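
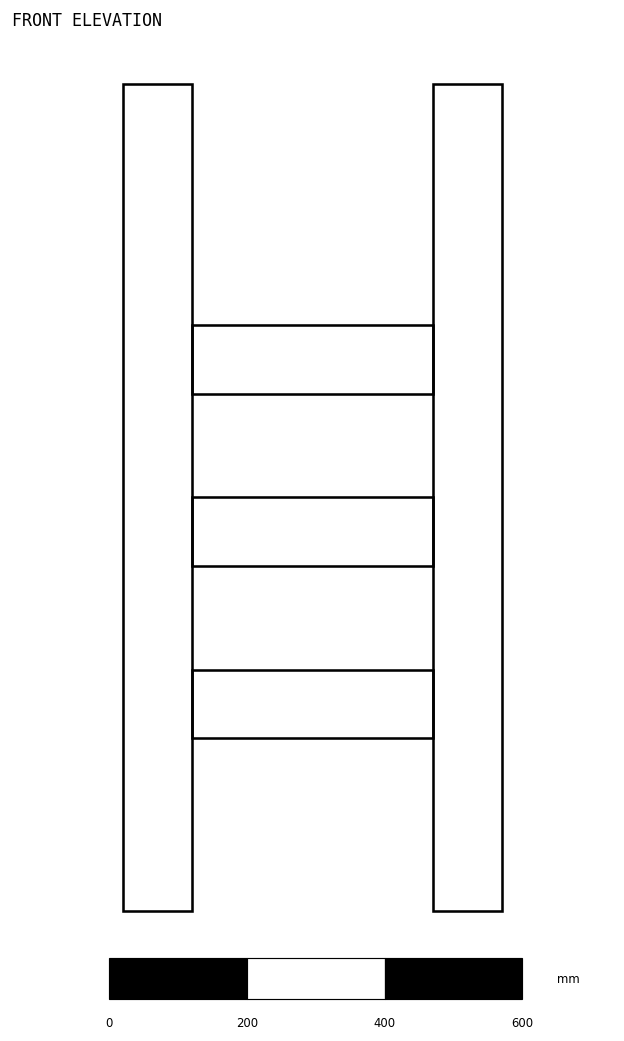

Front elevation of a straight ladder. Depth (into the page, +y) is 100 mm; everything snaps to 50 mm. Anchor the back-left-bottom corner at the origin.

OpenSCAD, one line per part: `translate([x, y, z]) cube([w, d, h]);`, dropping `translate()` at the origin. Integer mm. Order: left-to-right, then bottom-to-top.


cube([100, 100, 1200]);
translate([100, 0, 250]) cube([350, 100, 100]);
translate([100, 0, 500]) cube([350, 100, 100]);
translate([100, 0, 750]) cube([350, 100, 100]);
translate([450, 0, 0]) cube([100, 100, 1200]);


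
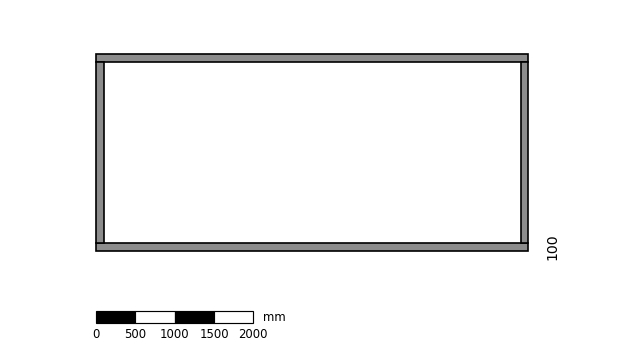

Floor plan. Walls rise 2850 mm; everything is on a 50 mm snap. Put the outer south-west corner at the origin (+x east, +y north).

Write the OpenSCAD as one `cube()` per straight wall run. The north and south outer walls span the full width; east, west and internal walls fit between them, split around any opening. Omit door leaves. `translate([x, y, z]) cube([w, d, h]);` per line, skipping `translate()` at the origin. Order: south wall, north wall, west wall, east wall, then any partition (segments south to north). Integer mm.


cube([5500, 100, 2850]);
translate([0, 2400, 0]) cube([5500, 100, 2850]);
translate([0, 100, 0]) cube([100, 2300, 2850]);
translate([5400, 100, 0]) cube([100, 2300, 2850]);


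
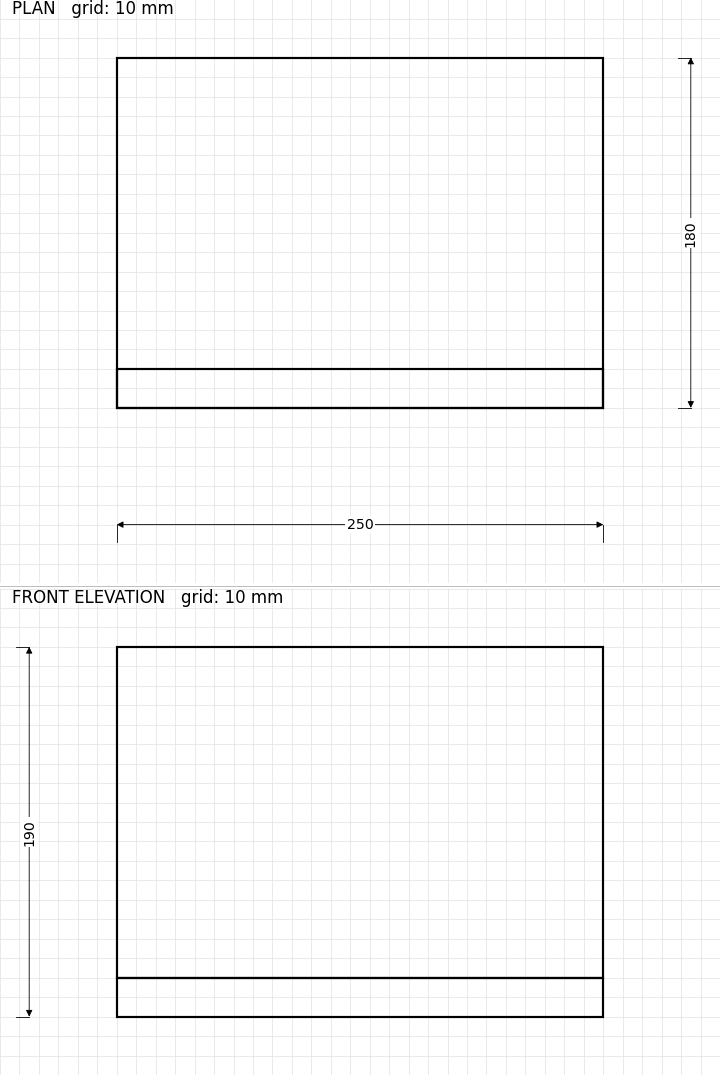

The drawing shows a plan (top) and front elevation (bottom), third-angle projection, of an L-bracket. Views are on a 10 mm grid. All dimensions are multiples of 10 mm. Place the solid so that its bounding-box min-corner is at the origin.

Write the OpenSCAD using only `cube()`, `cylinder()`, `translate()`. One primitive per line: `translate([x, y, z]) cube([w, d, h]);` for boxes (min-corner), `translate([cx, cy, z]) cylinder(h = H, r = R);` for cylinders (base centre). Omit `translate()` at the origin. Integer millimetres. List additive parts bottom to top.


cube([250, 180, 20]);
translate([0, 0, 20]) cube([250, 20, 170]);


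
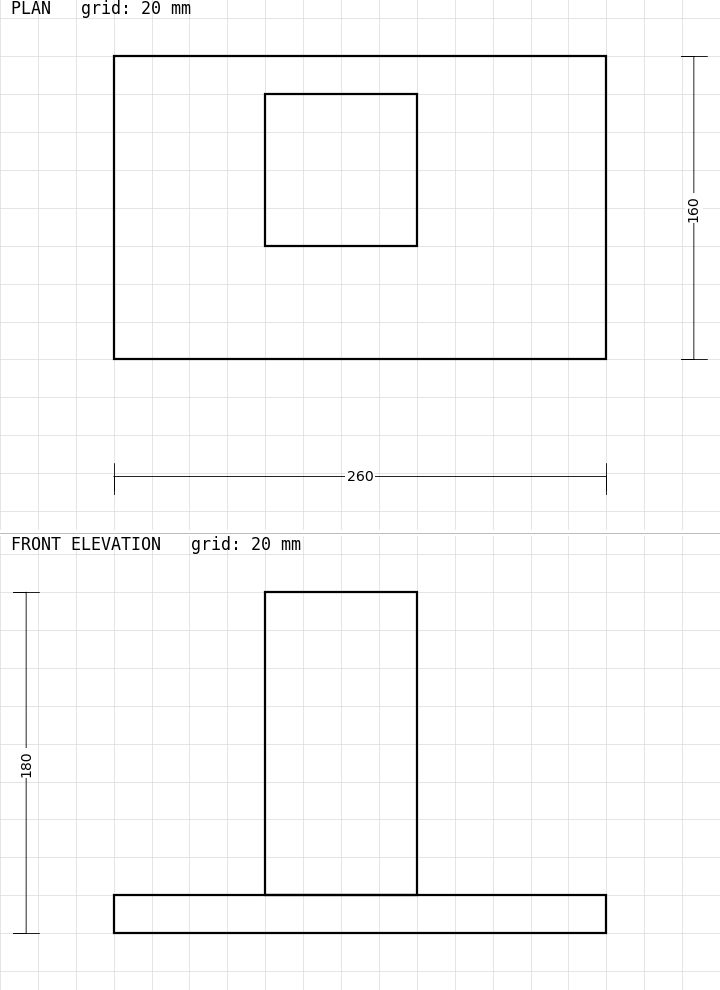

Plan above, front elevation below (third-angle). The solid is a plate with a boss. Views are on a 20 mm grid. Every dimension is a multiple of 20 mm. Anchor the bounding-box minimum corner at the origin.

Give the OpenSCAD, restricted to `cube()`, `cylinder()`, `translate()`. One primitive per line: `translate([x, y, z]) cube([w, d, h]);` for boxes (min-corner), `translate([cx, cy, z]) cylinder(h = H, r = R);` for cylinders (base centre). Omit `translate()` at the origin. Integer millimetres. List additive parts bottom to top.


cube([260, 160, 20]);
translate([80, 60, 20]) cube([80, 80, 160]);


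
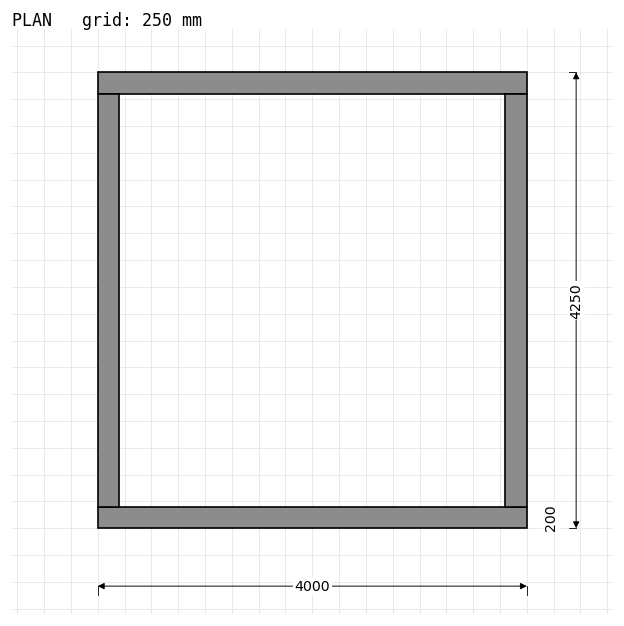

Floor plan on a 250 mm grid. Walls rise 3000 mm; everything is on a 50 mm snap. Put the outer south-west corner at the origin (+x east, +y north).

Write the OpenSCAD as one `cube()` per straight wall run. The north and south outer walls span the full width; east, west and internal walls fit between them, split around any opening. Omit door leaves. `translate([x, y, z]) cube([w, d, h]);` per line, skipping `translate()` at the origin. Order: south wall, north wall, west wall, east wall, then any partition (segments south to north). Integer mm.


cube([4000, 200, 3000]);
translate([0, 4050, 0]) cube([4000, 200, 3000]);
translate([0, 200, 0]) cube([200, 3850, 3000]);
translate([3800, 200, 0]) cube([200, 3850, 3000]);


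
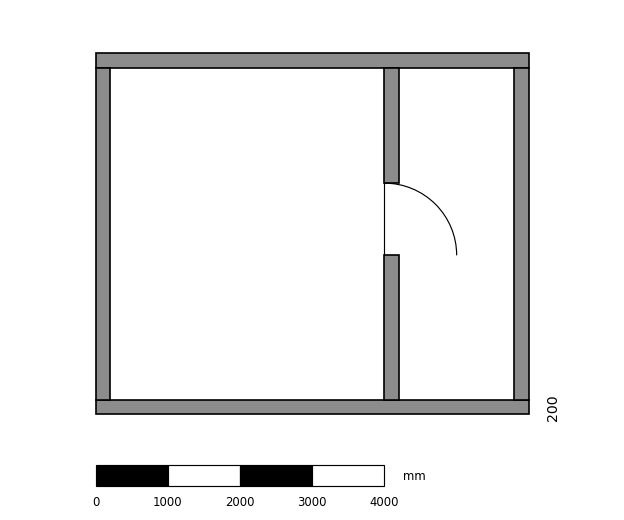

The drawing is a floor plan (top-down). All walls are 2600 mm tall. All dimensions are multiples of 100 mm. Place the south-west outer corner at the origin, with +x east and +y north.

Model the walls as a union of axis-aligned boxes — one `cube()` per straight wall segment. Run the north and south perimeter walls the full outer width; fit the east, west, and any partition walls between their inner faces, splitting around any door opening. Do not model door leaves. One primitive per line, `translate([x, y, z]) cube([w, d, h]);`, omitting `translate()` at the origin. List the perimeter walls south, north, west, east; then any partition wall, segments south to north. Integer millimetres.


cube([6000, 200, 2600]);
translate([0, 4800, 0]) cube([6000, 200, 2600]);
translate([0, 200, 0]) cube([200, 4600, 2600]);
translate([5800, 200, 0]) cube([200, 4600, 2600]);
translate([4000, 200, 0]) cube([200, 2000, 2600]);
translate([4000, 3200, 0]) cube([200, 1600, 2600]);


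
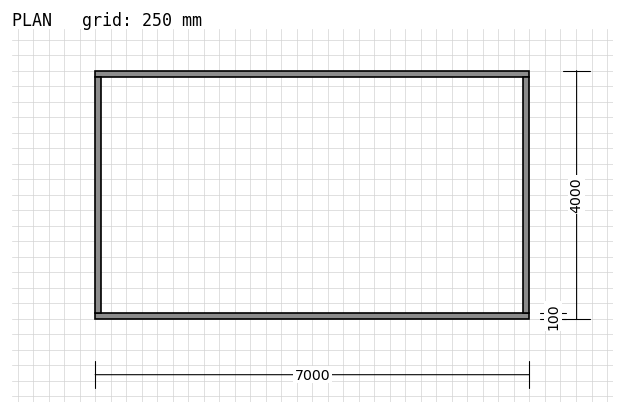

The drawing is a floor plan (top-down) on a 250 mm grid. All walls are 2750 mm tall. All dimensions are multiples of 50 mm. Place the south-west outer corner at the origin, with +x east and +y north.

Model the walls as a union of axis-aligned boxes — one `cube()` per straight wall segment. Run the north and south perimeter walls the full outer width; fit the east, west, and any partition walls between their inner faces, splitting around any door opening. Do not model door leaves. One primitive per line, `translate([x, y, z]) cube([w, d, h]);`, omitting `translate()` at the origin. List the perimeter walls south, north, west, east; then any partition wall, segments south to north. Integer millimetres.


cube([7000, 100, 2750]);
translate([0, 3900, 0]) cube([7000, 100, 2750]);
translate([0, 100, 0]) cube([100, 3800, 2750]);
translate([6900, 100, 0]) cube([100, 3800, 2750]);


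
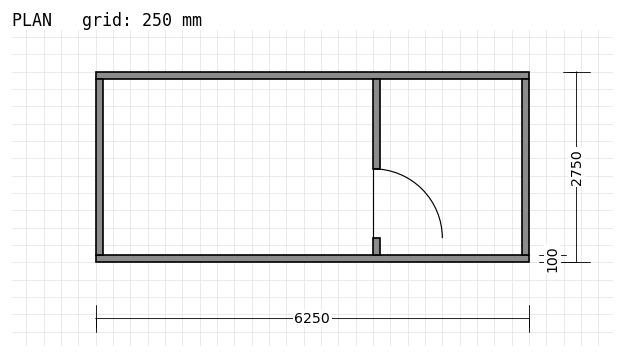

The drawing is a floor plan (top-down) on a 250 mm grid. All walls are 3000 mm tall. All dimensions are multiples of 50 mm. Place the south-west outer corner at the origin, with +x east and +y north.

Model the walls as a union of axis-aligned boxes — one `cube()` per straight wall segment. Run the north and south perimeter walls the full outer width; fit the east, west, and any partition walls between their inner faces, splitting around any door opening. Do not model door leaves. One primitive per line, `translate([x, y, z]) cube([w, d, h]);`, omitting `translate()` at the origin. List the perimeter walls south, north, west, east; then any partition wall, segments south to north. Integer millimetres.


cube([6250, 100, 3000]);
translate([0, 2650, 0]) cube([6250, 100, 3000]);
translate([0, 100, 0]) cube([100, 2550, 3000]);
translate([6150, 100, 0]) cube([100, 2550, 3000]);
translate([4000, 100, 0]) cube([100, 250, 3000]);
translate([4000, 1350, 0]) cube([100, 1300, 3000]);


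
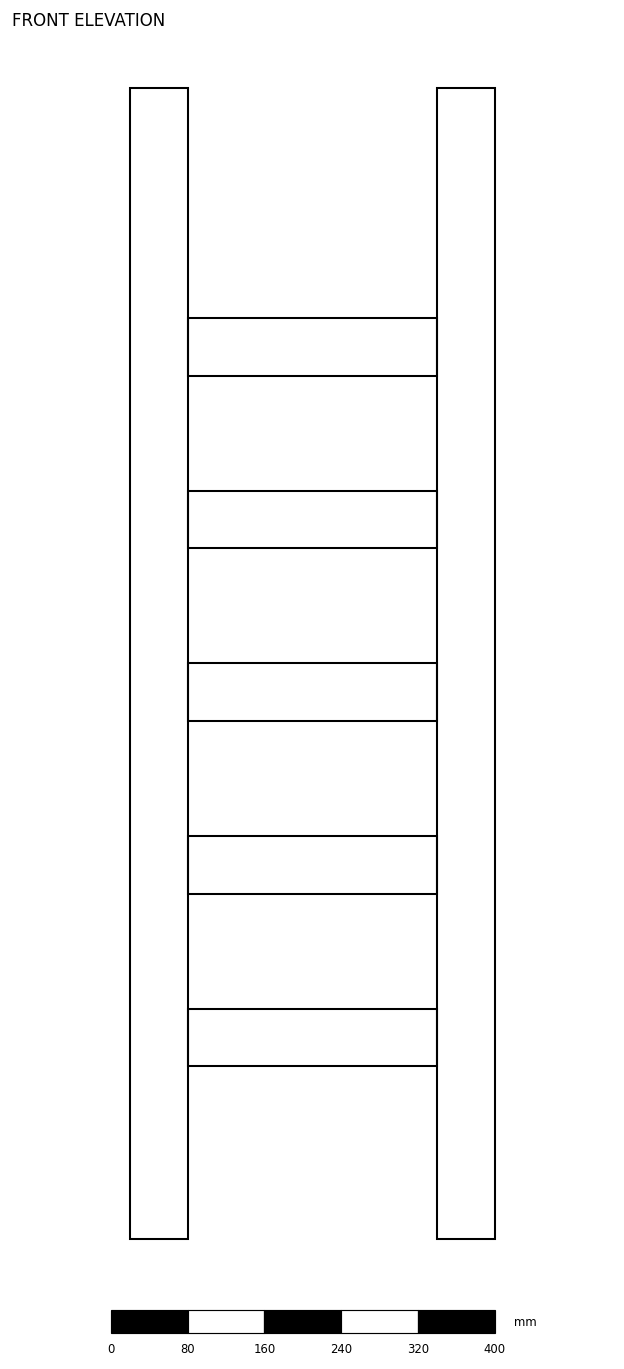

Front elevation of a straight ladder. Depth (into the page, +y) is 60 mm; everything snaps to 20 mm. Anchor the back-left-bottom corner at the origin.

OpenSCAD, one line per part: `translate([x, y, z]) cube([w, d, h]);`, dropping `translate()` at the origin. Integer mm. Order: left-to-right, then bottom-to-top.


cube([60, 60, 1200]);
translate([60, 0, 180]) cube([260, 60, 60]);
translate([60, 0, 360]) cube([260, 60, 60]);
translate([60, 0, 540]) cube([260, 60, 60]);
translate([60, 0, 720]) cube([260, 60, 60]);
translate([60, 0, 900]) cube([260, 60, 60]);
translate([320, 0, 0]) cube([60, 60, 1200]);


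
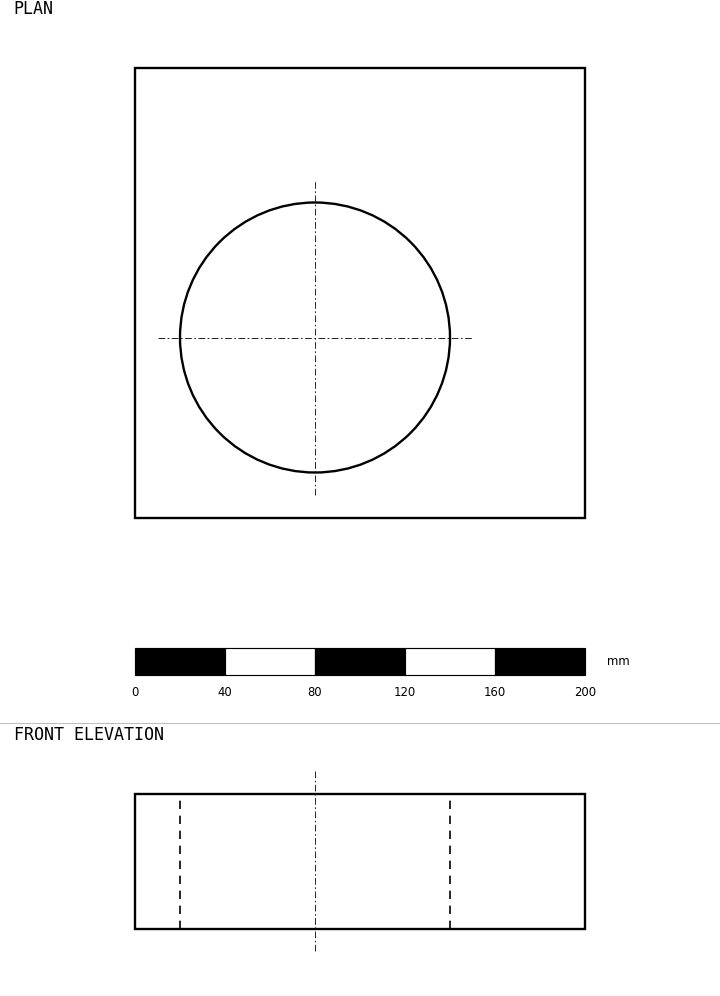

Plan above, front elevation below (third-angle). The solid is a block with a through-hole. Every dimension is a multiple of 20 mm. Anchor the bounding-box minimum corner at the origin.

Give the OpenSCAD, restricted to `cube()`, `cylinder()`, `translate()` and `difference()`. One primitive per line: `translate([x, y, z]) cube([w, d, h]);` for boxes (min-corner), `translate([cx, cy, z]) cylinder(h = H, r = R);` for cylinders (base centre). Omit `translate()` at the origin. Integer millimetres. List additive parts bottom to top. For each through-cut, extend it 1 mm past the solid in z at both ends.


difference() {
  cube([200, 200, 60]);
  translate([80, 80, -1]) cylinder(h = 62, r = 60);
}


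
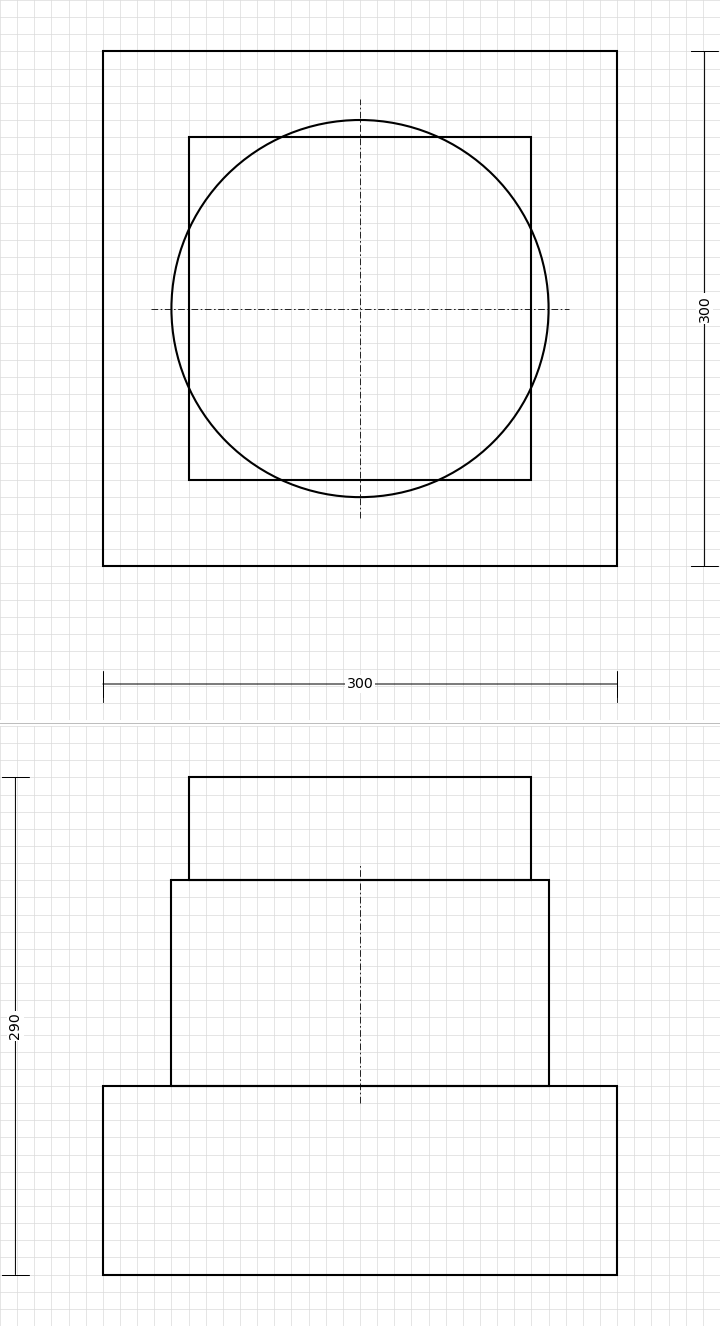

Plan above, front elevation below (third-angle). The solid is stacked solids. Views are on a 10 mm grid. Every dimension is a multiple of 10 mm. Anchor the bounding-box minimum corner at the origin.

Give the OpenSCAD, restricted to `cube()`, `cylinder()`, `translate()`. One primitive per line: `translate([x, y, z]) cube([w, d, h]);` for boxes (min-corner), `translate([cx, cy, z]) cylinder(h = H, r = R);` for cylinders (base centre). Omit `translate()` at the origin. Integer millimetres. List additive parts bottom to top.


cube([300, 300, 110]);
translate([150, 150, 110]) cylinder(h = 120, r = 110);
translate([50, 50, 230]) cube([200, 200, 60]);


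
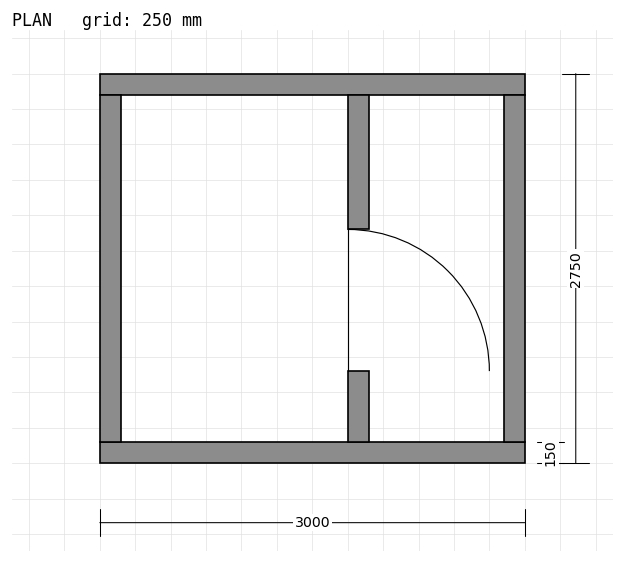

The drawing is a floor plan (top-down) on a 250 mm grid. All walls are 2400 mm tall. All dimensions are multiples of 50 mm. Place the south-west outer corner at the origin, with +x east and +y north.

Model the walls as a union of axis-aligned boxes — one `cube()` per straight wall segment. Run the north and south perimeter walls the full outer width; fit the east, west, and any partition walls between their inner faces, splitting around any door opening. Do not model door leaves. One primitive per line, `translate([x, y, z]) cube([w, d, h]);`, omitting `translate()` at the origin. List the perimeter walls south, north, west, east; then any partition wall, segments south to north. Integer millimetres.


cube([3000, 150, 2400]);
translate([0, 2600, 0]) cube([3000, 150, 2400]);
translate([0, 150, 0]) cube([150, 2450, 2400]);
translate([2850, 150, 0]) cube([150, 2450, 2400]);
translate([1750, 150, 0]) cube([150, 500, 2400]);
translate([1750, 1650, 0]) cube([150, 950, 2400]);


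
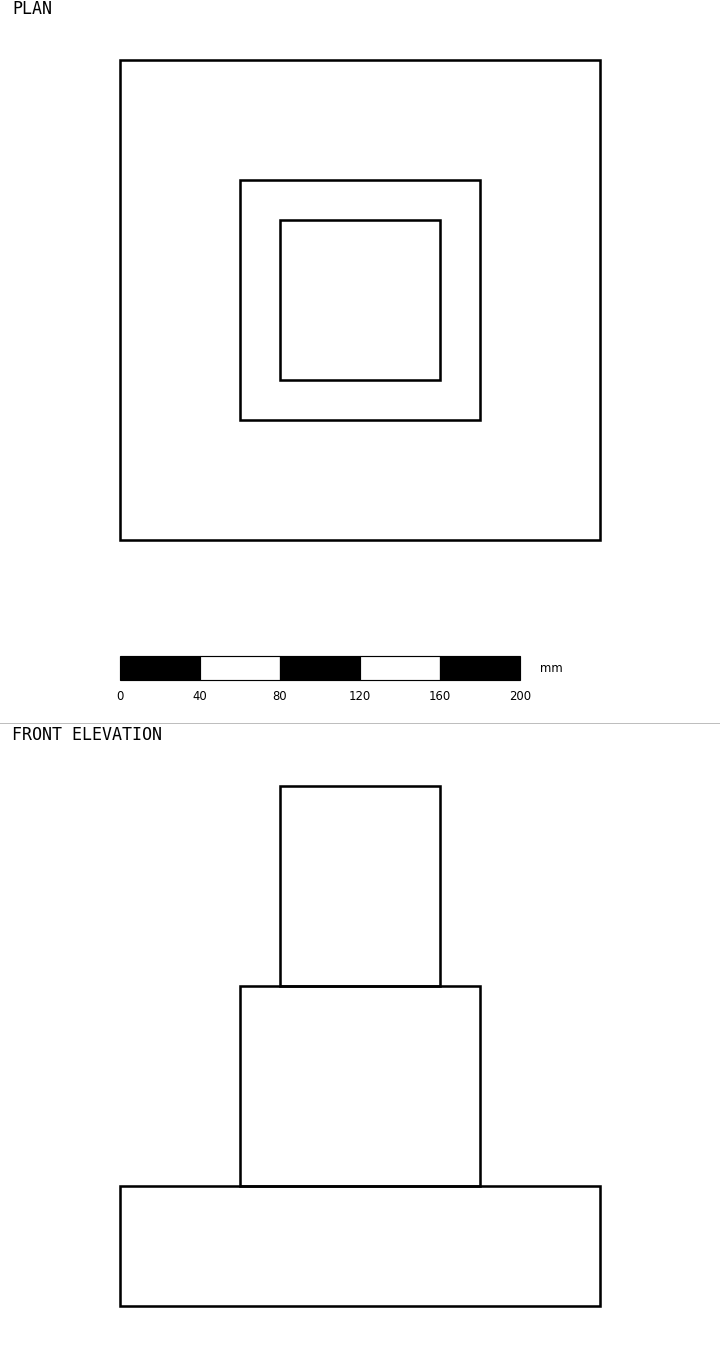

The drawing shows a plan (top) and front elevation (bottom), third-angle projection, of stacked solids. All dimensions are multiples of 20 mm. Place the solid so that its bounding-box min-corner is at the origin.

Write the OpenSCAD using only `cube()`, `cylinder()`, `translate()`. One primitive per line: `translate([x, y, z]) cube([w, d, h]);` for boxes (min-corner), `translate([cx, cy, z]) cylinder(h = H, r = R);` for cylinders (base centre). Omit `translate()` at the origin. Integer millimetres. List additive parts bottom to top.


cube([240, 240, 60]);
translate([60, 60, 60]) cube([120, 120, 100]);
translate([80, 80, 160]) cube([80, 80, 100]);


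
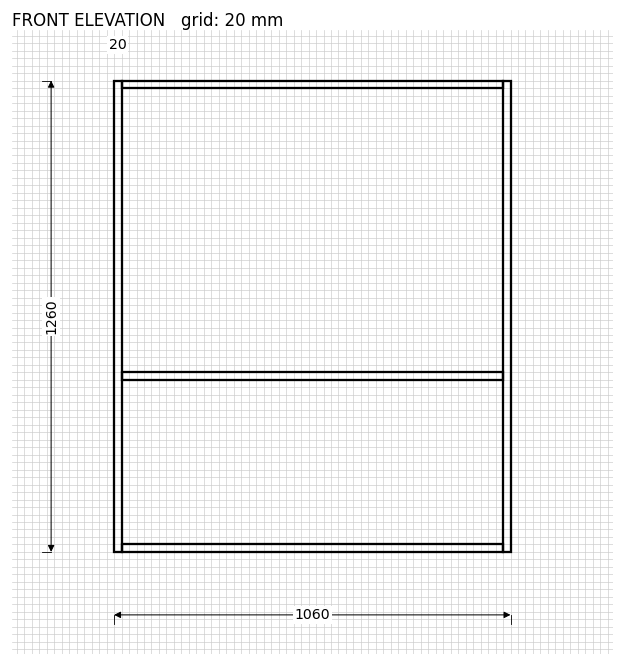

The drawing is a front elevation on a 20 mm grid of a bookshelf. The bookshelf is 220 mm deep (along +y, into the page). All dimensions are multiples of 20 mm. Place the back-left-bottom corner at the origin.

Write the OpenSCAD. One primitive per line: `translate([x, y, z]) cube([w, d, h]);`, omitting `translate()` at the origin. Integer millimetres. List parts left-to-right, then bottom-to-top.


cube([20, 220, 1260]);
translate([20, 0, 0]) cube([1020, 220, 20]);
translate([20, 0, 460]) cube([1020, 220, 20]);
translate([20, 0, 1240]) cube([1020, 220, 20]);
translate([1040, 0, 0]) cube([20, 220, 1260]);


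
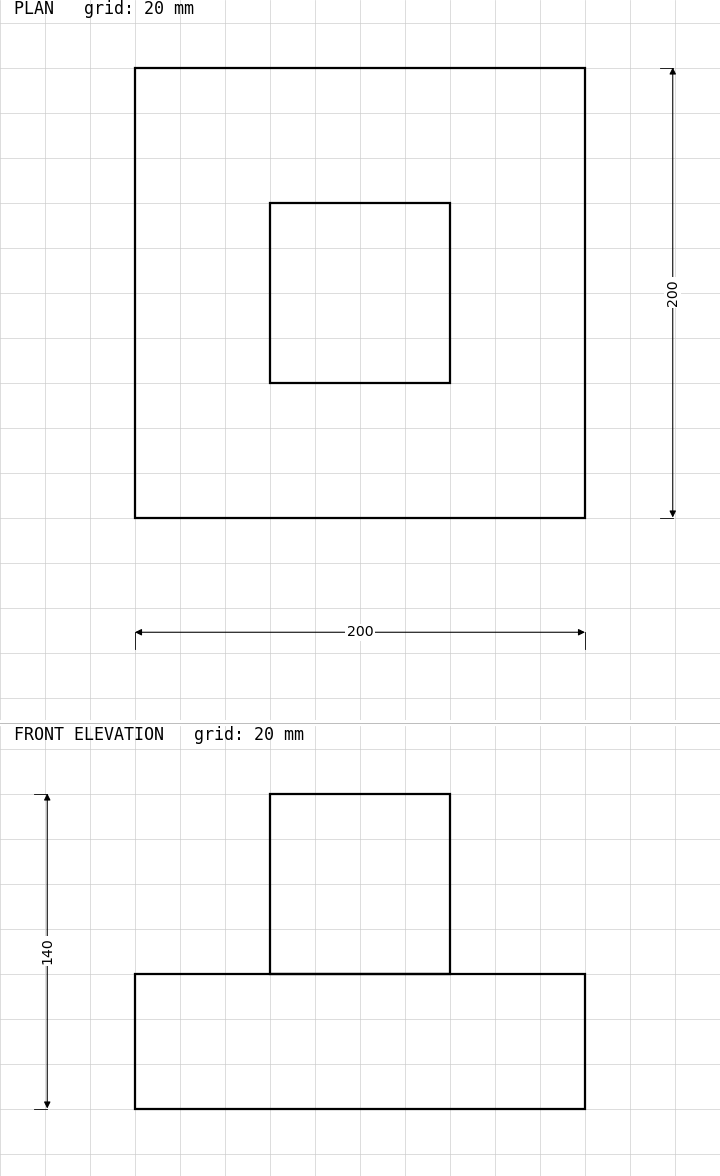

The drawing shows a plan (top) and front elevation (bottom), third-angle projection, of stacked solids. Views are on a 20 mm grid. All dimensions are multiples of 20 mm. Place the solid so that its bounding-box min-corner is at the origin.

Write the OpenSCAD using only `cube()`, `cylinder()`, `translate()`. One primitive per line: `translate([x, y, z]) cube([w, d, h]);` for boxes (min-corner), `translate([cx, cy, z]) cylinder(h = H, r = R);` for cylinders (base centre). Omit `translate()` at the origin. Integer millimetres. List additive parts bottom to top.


cube([200, 200, 60]);
translate([60, 60, 60]) cube([80, 80, 80]);


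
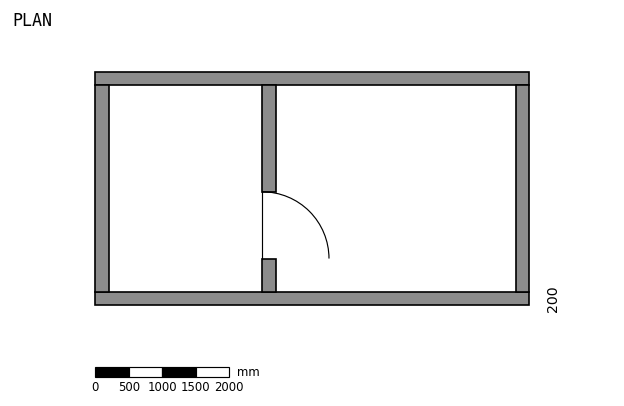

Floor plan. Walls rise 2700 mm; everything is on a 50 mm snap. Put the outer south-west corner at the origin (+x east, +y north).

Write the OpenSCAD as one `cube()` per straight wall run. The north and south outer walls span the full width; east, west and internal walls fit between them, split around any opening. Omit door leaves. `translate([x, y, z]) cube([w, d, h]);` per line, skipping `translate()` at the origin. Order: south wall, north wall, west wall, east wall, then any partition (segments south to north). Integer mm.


cube([6500, 200, 2700]);
translate([0, 3300, 0]) cube([6500, 200, 2700]);
translate([0, 200, 0]) cube([200, 3100, 2700]);
translate([6300, 200, 0]) cube([200, 3100, 2700]);
translate([2500, 200, 0]) cube([200, 500, 2700]);
translate([2500, 1700, 0]) cube([200, 1600, 2700]);


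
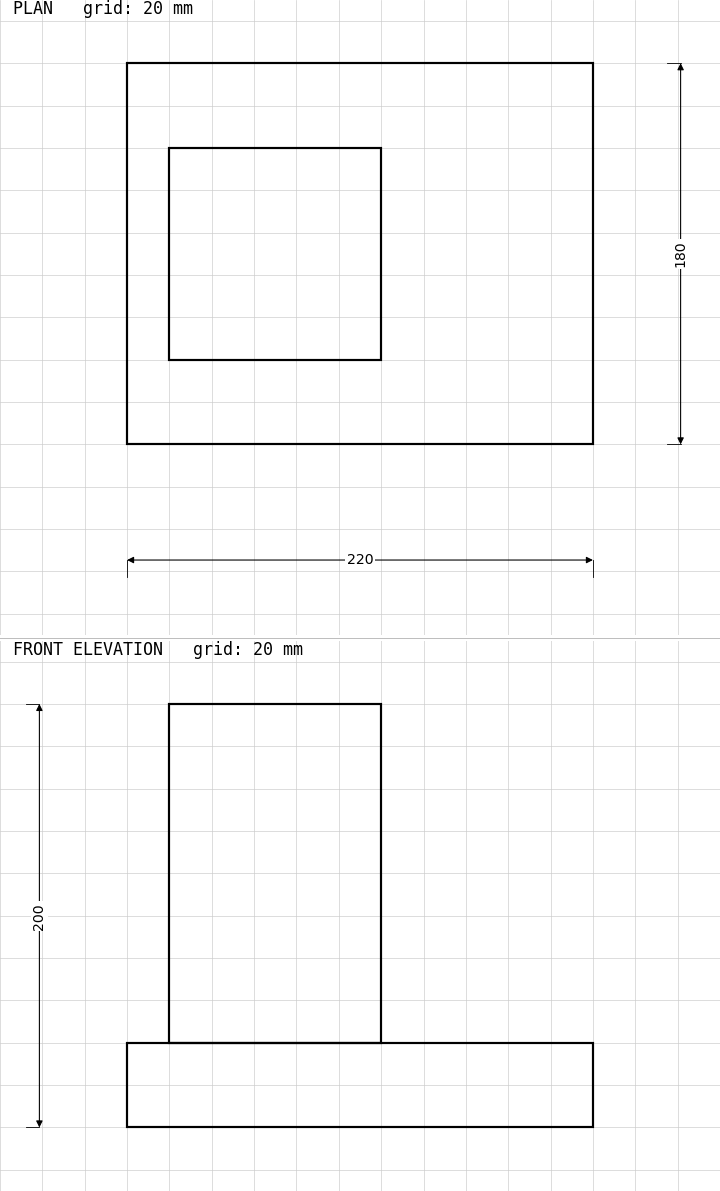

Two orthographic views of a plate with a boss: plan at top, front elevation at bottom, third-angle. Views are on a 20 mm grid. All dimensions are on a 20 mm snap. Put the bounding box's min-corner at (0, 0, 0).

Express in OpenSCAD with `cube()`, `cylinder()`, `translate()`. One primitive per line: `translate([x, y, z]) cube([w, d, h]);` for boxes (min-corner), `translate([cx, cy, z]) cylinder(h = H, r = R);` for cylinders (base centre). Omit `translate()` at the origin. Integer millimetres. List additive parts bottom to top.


cube([220, 180, 40]);
translate([20, 40, 40]) cube([100, 100, 160]);


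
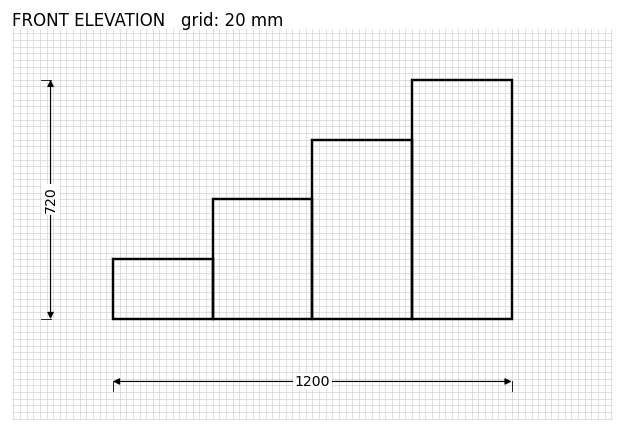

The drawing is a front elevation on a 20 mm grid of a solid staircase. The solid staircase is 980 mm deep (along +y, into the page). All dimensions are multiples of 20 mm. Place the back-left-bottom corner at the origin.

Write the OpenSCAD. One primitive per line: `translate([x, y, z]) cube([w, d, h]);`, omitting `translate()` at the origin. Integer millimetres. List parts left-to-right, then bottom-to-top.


cube([300, 980, 180]);
translate([300, 0, 0]) cube([300, 980, 360]);
translate([600, 0, 0]) cube([300, 980, 540]);
translate([900, 0, 0]) cube([300, 980, 720]);


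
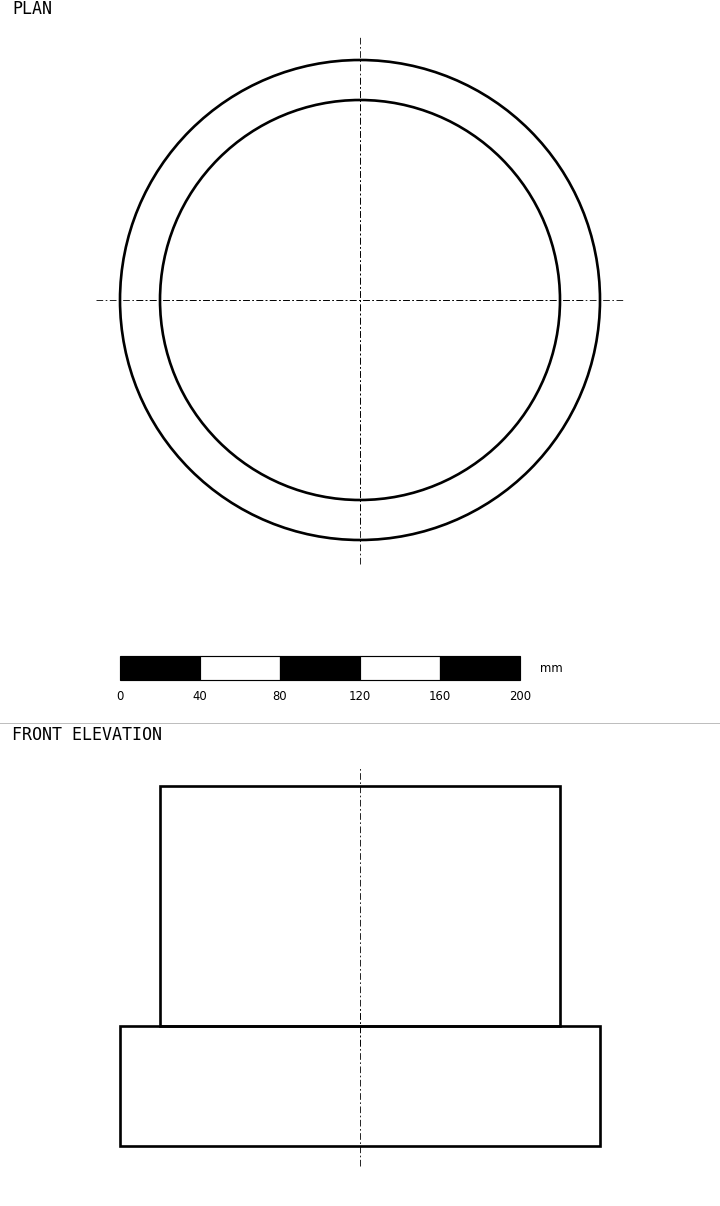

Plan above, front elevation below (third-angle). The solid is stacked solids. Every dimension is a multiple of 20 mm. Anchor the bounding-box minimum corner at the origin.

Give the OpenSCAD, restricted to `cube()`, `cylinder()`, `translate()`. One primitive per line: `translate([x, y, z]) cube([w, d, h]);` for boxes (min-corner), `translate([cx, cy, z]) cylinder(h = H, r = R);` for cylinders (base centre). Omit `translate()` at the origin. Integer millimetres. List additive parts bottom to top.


translate([120, 120, 0]) cylinder(h = 60, r = 120);
translate([120, 120, 60]) cylinder(h = 120, r = 100);


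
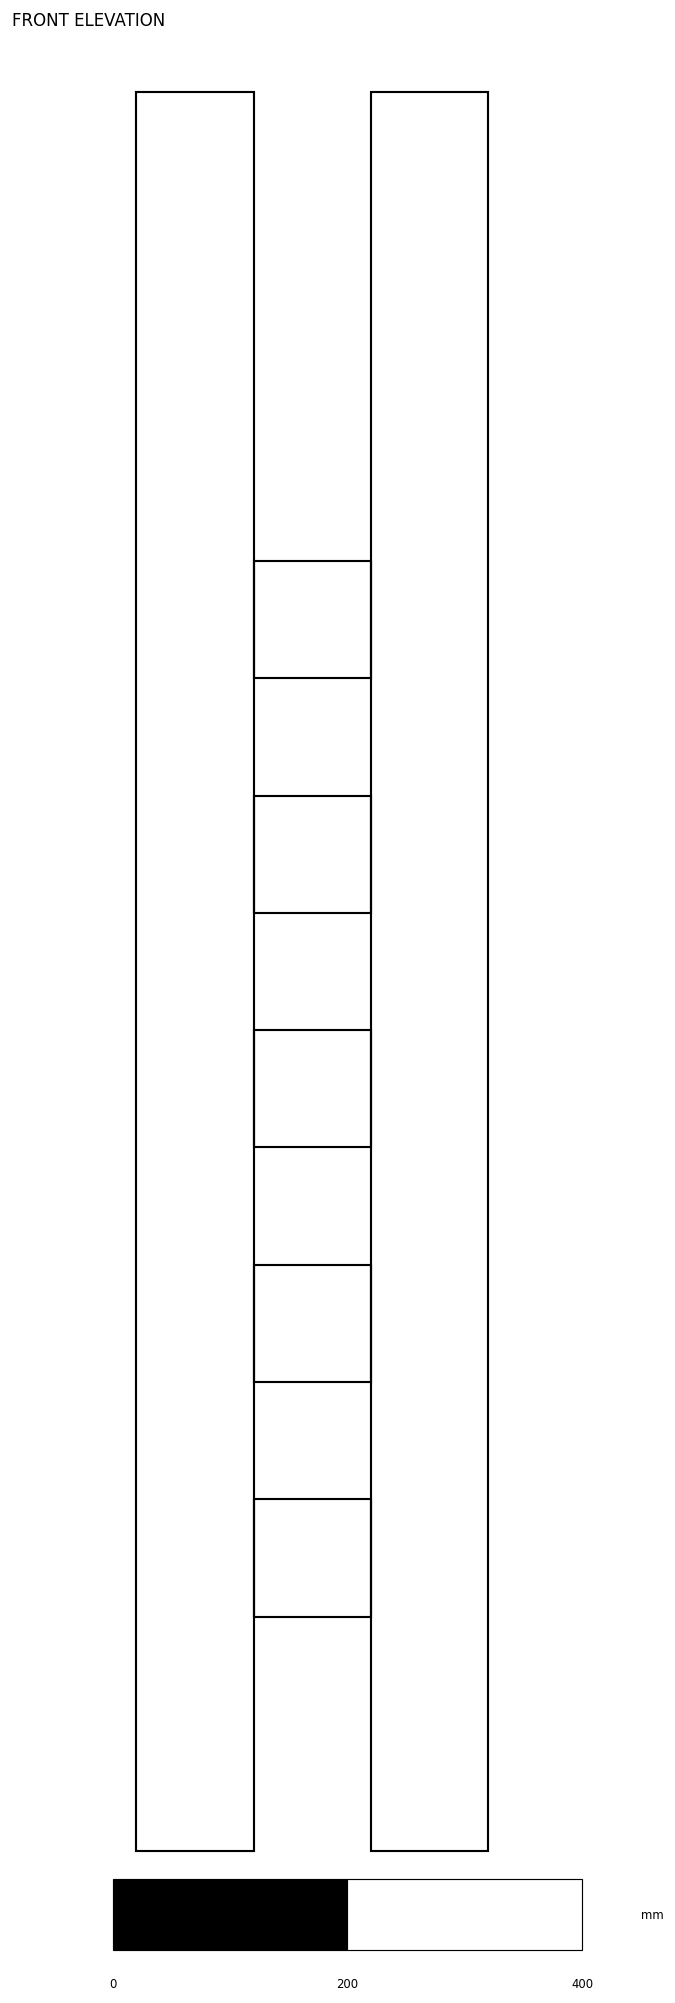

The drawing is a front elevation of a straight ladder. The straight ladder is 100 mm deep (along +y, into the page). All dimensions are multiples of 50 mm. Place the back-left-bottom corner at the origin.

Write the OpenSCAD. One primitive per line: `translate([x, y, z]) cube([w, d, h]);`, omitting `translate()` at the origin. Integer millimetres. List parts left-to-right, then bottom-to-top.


cube([100, 100, 1500]);
translate([100, 0, 200]) cube([100, 100, 100]);
translate([100, 0, 400]) cube([100, 100, 100]);
translate([100, 0, 600]) cube([100, 100, 100]);
translate([100, 0, 800]) cube([100, 100, 100]);
translate([100, 0, 1000]) cube([100, 100, 100]);
translate([200, 0, 0]) cube([100, 100, 1500]);


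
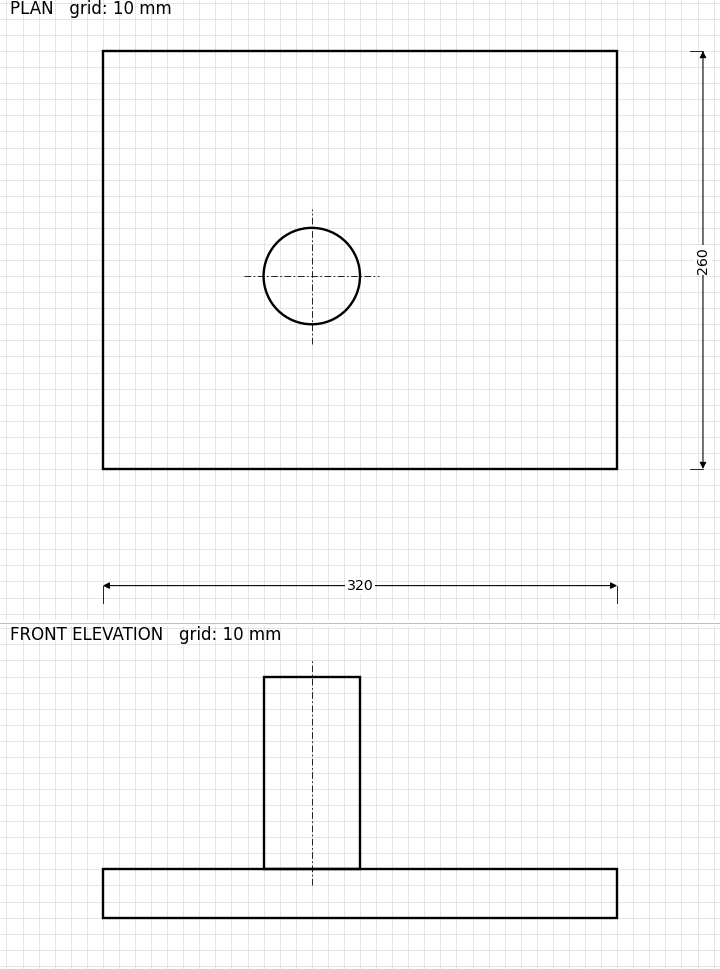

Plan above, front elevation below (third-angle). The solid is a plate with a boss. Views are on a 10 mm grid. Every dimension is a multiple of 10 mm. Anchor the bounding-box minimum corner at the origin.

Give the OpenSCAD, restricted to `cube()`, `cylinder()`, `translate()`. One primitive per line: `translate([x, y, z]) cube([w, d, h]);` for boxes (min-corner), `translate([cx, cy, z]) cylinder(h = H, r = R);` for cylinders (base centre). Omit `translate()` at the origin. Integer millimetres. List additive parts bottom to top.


cube([320, 260, 30]);
translate([130, 120, 30]) cylinder(h = 120, r = 30);


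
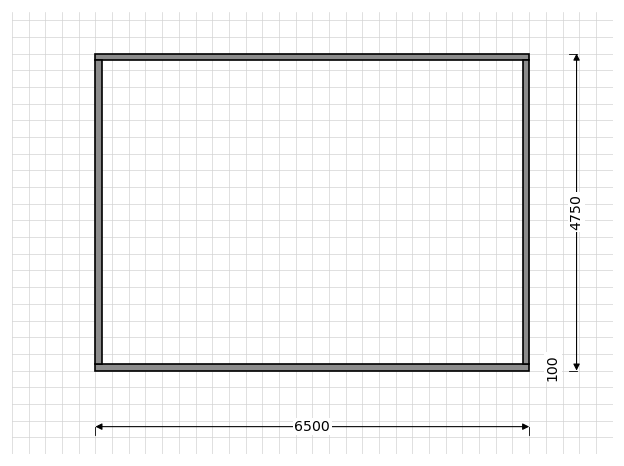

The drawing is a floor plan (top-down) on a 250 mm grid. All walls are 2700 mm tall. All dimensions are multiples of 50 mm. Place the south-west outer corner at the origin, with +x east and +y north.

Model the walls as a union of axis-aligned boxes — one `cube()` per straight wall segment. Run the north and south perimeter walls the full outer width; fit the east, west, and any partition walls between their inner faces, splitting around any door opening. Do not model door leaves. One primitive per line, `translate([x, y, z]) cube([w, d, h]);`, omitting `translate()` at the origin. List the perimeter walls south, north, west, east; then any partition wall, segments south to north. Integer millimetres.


cube([6500, 100, 2700]);
translate([0, 4650, 0]) cube([6500, 100, 2700]);
translate([0, 100, 0]) cube([100, 4550, 2700]);
translate([6400, 100, 0]) cube([100, 4550, 2700]);


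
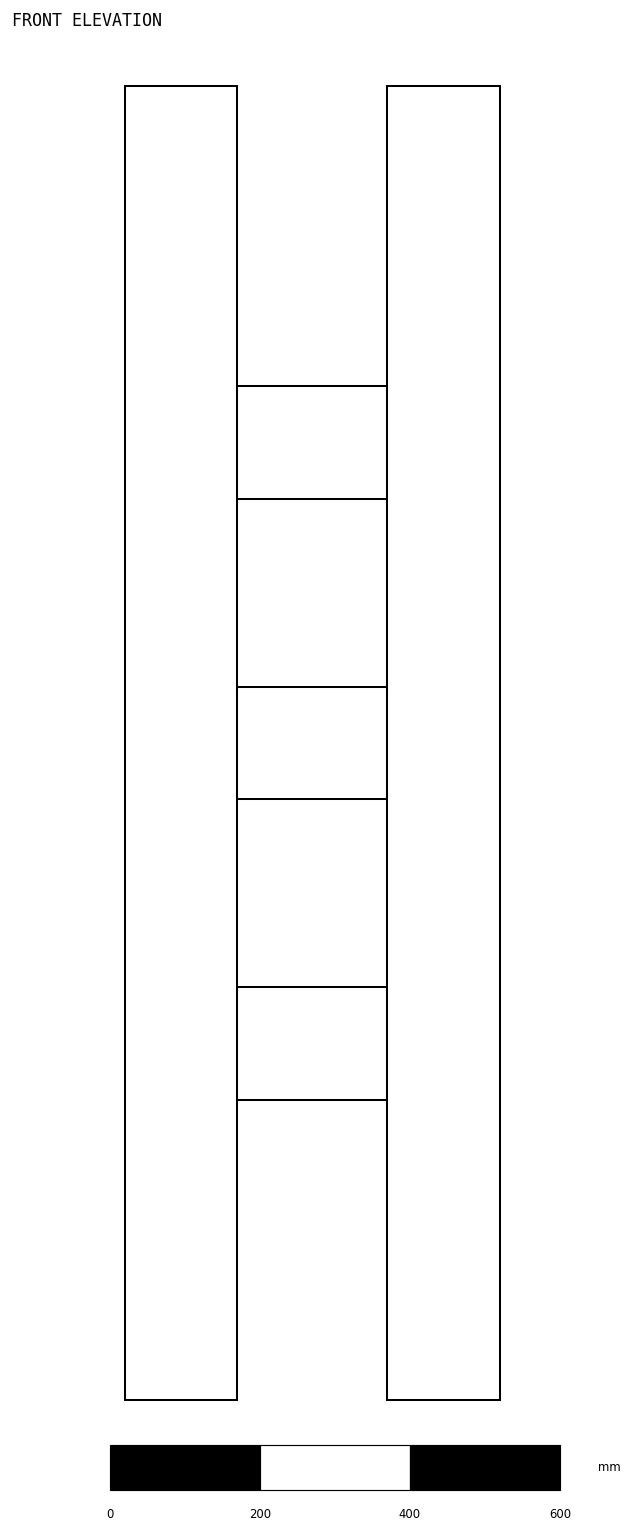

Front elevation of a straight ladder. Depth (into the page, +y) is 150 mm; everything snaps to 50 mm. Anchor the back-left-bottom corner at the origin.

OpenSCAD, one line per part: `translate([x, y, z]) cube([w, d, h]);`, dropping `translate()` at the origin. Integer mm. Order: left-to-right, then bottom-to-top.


cube([150, 150, 1750]);
translate([150, 0, 400]) cube([200, 150, 150]);
translate([150, 0, 800]) cube([200, 150, 150]);
translate([150, 0, 1200]) cube([200, 150, 150]);
translate([350, 0, 0]) cube([150, 150, 1750]);


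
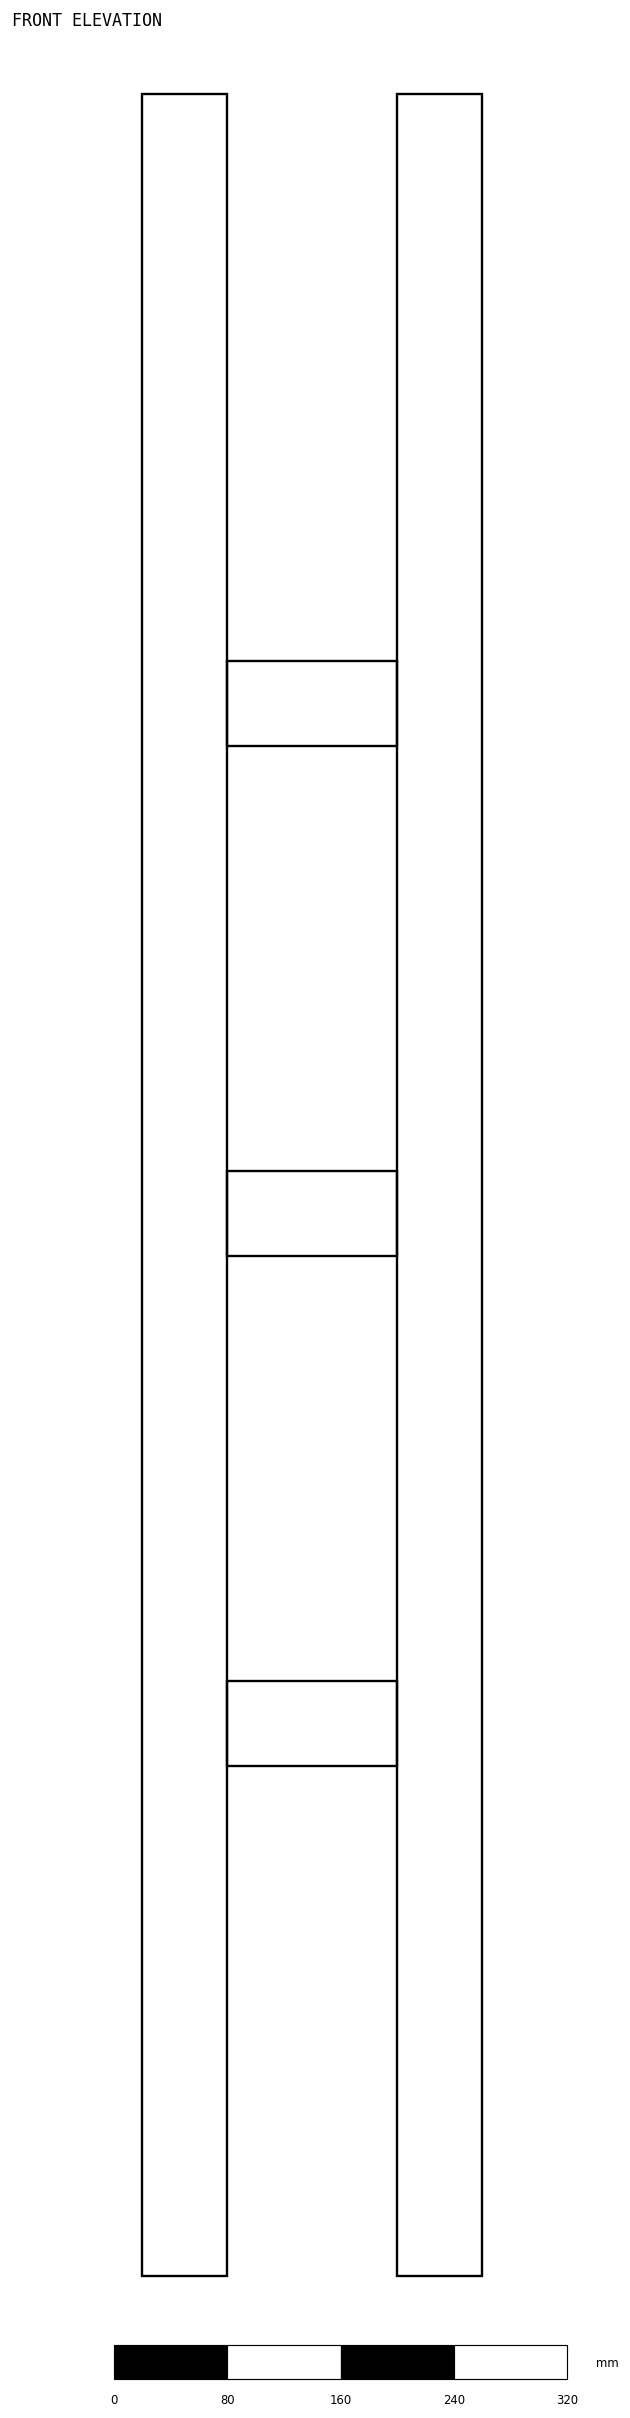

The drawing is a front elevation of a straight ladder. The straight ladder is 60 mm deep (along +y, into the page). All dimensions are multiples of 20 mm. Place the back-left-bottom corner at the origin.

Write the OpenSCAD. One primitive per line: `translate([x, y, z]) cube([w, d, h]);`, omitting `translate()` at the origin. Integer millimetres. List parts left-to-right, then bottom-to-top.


cube([60, 60, 1540]);
translate([60, 0, 360]) cube([120, 60, 60]);
translate([60, 0, 720]) cube([120, 60, 60]);
translate([60, 0, 1080]) cube([120, 60, 60]);
translate([180, 0, 0]) cube([60, 60, 1540]);


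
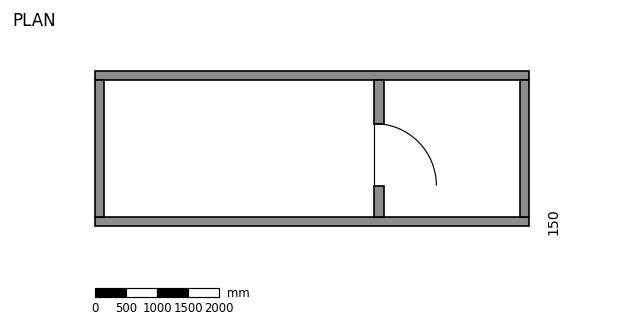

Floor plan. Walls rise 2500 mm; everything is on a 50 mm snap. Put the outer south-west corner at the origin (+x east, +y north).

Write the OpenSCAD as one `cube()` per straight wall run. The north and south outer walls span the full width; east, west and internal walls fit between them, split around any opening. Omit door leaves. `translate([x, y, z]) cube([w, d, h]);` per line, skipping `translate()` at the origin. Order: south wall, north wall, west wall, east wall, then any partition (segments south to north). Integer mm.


cube([7000, 150, 2500]);
translate([0, 2350, 0]) cube([7000, 150, 2500]);
translate([0, 150, 0]) cube([150, 2200, 2500]);
translate([6850, 150, 0]) cube([150, 2200, 2500]);
translate([4500, 150, 0]) cube([150, 500, 2500]);
translate([4500, 1650, 0]) cube([150, 700, 2500]);


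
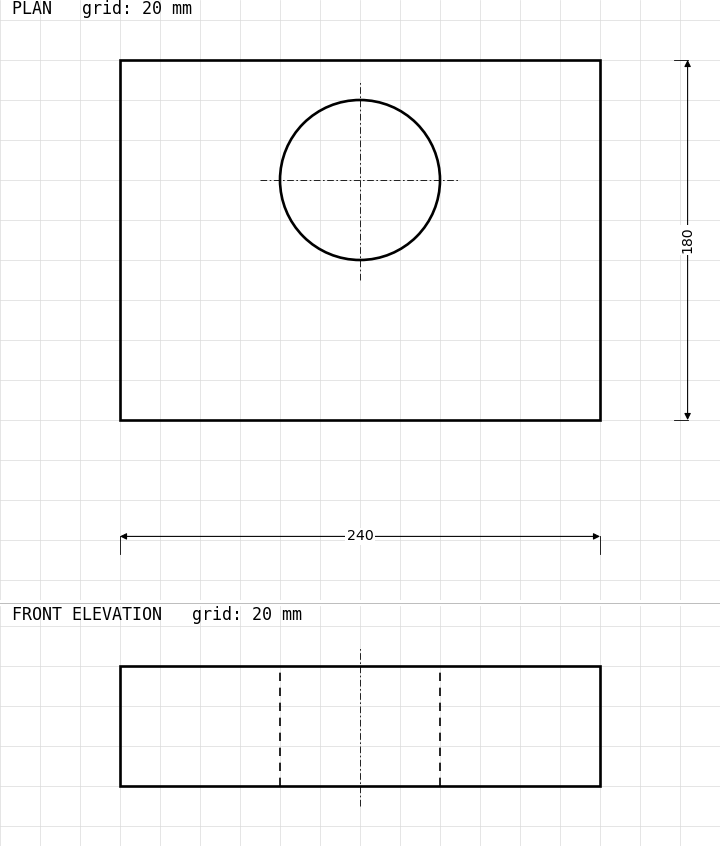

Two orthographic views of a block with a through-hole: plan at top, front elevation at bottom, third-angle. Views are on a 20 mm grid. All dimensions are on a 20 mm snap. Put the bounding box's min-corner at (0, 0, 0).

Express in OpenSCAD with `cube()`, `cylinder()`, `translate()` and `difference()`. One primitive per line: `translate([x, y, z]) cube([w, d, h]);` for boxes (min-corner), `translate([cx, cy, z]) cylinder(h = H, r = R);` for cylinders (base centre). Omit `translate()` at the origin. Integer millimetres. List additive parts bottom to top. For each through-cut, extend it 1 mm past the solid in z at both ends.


difference() {
  cube([240, 180, 60]);
  translate([120, 120, -1]) cylinder(h = 62, r = 40);
}


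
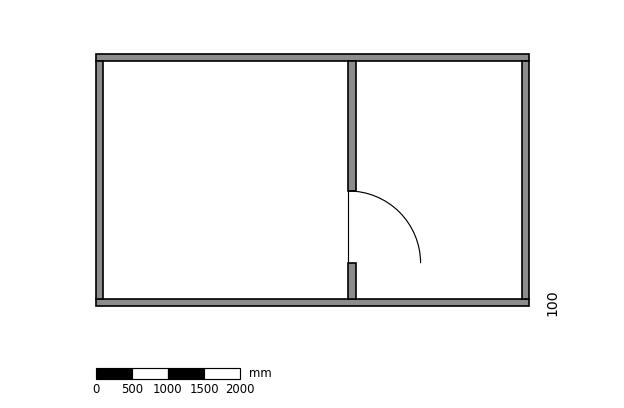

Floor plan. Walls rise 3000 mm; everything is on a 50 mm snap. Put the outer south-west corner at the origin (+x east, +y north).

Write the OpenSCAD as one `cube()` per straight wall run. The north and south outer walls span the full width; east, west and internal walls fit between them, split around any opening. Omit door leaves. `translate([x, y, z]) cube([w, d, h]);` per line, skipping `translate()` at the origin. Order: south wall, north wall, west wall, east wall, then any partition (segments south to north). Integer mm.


cube([6000, 100, 3000]);
translate([0, 3400, 0]) cube([6000, 100, 3000]);
translate([0, 100, 0]) cube([100, 3300, 3000]);
translate([5900, 100, 0]) cube([100, 3300, 3000]);
translate([3500, 100, 0]) cube([100, 500, 3000]);
translate([3500, 1600, 0]) cube([100, 1800, 3000]);


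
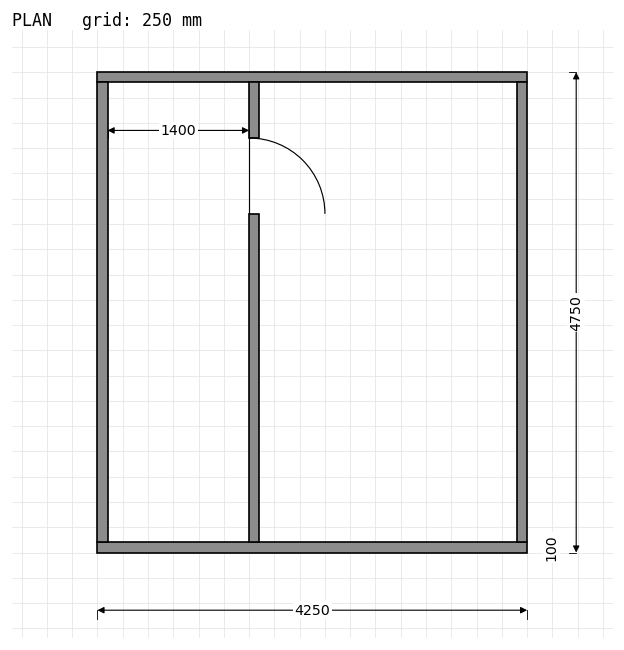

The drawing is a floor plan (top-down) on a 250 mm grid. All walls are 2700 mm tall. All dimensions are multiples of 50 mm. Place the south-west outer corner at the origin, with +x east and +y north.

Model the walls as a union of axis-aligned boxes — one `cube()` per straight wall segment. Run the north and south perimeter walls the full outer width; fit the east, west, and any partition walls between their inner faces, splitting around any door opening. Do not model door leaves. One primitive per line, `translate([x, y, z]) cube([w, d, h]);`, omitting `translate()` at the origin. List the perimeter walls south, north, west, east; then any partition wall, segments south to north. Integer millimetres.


cube([4250, 100, 2700]);
translate([0, 4650, 0]) cube([4250, 100, 2700]);
translate([0, 100, 0]) cube([100, 4550, 2700]);
translate([4150, 100, 0]) cube([100, 4550, 2700]);
translate([1500, 100, 0]) cube([100, 3250, 2700]);
translate([1500, 4100, 0]) cube([100, 550, 2700]);


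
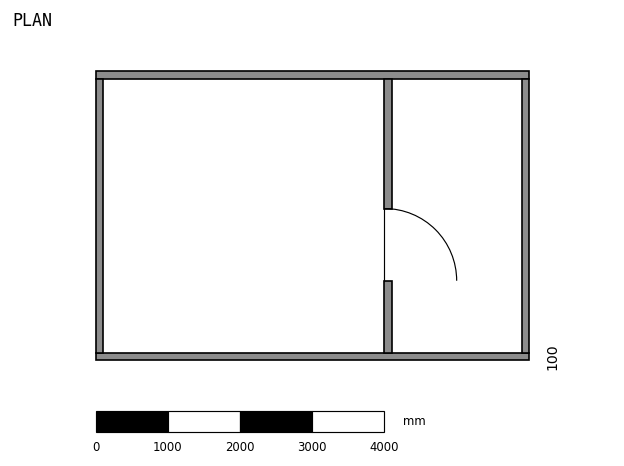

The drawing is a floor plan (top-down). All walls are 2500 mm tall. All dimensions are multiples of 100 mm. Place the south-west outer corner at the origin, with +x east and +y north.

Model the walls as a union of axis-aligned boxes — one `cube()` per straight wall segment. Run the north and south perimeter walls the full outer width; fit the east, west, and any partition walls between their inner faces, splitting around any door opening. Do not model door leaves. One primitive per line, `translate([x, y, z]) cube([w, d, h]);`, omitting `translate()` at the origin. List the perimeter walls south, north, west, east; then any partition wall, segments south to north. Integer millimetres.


cube([6000, 100, 2500]);
translate([0, 3900, 0]) cube([6000, 100, 2500]);
translate([0, 100, 0]) cube([100, 3800, 2500]);
translate([5900, 100, 0]) cube([100, 3800, 2500]);
translate([4000, 100, 0]) cube([100, 1000, 2500]);
translate([4000, 2100, 0]) cube([100, 1800, 2500]);


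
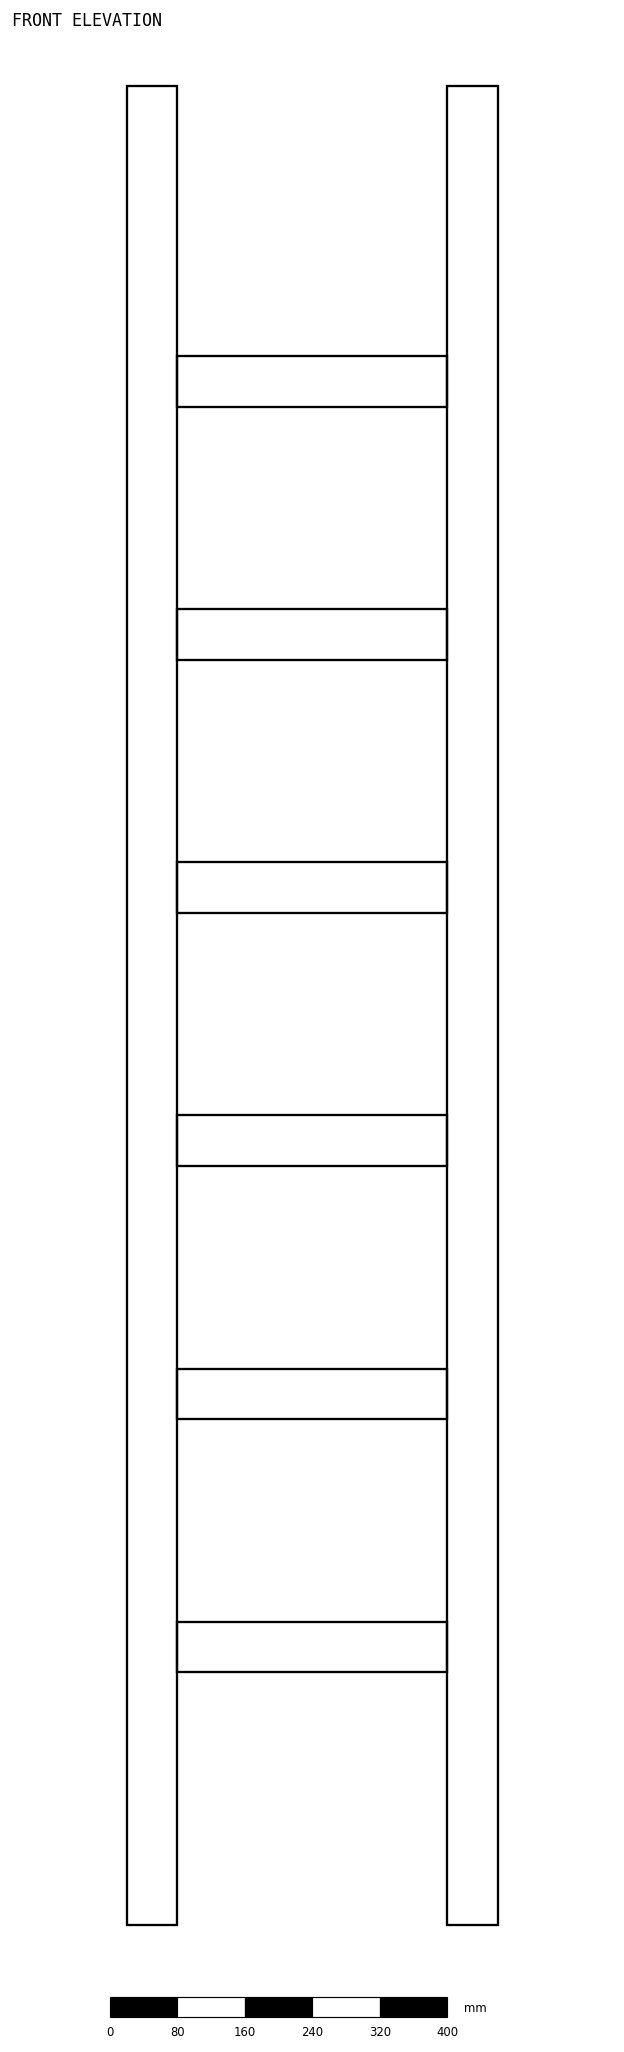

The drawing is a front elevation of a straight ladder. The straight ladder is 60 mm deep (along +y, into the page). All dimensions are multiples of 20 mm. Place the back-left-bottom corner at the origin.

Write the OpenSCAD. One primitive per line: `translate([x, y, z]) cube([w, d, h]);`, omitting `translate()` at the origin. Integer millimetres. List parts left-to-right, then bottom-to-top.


cube([60, 60, 2180]);
translate([60, 0, 300]) cube([320, 60, 60]);
translate([60, 0, 600]) cube([320, 60, 60]);
translate([60, 0, 900]) cube([320, 60, 60]);
translate([60, 0, 1200]) cube([320, 60, 60]);
translate([60, 0, 1500]) cube([320, 60, 60]);
translate([60, 0, 1800]) cube([320, 60, 60]);
translate([380, 0, 0]) cube([60, 60, 2180]);


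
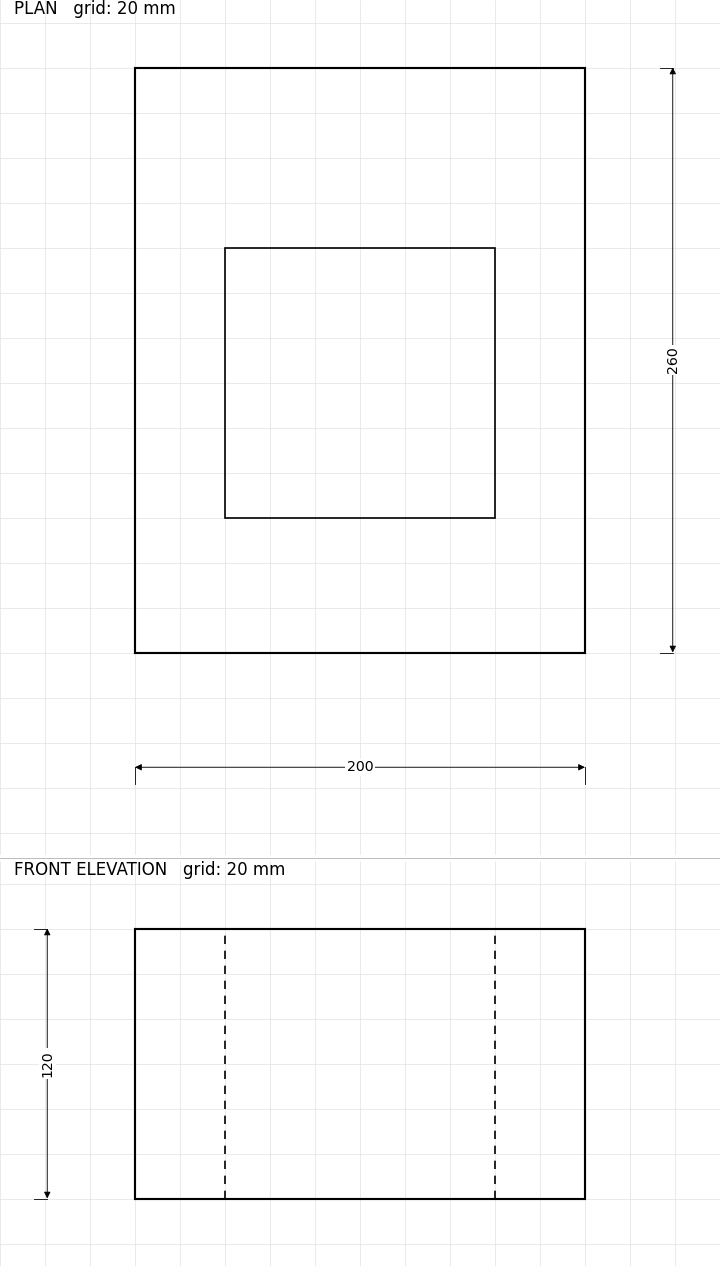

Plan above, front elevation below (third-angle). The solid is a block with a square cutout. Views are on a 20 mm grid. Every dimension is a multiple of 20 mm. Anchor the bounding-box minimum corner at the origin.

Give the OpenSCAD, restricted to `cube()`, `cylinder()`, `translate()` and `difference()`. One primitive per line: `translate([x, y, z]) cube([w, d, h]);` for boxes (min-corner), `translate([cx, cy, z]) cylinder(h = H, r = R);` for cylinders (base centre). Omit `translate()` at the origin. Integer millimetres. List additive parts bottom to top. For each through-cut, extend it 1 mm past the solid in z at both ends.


difference() {
  cube([200, 260, 120]);
  translate([40, 60, -1]) cube([120, 120, 122]);
}


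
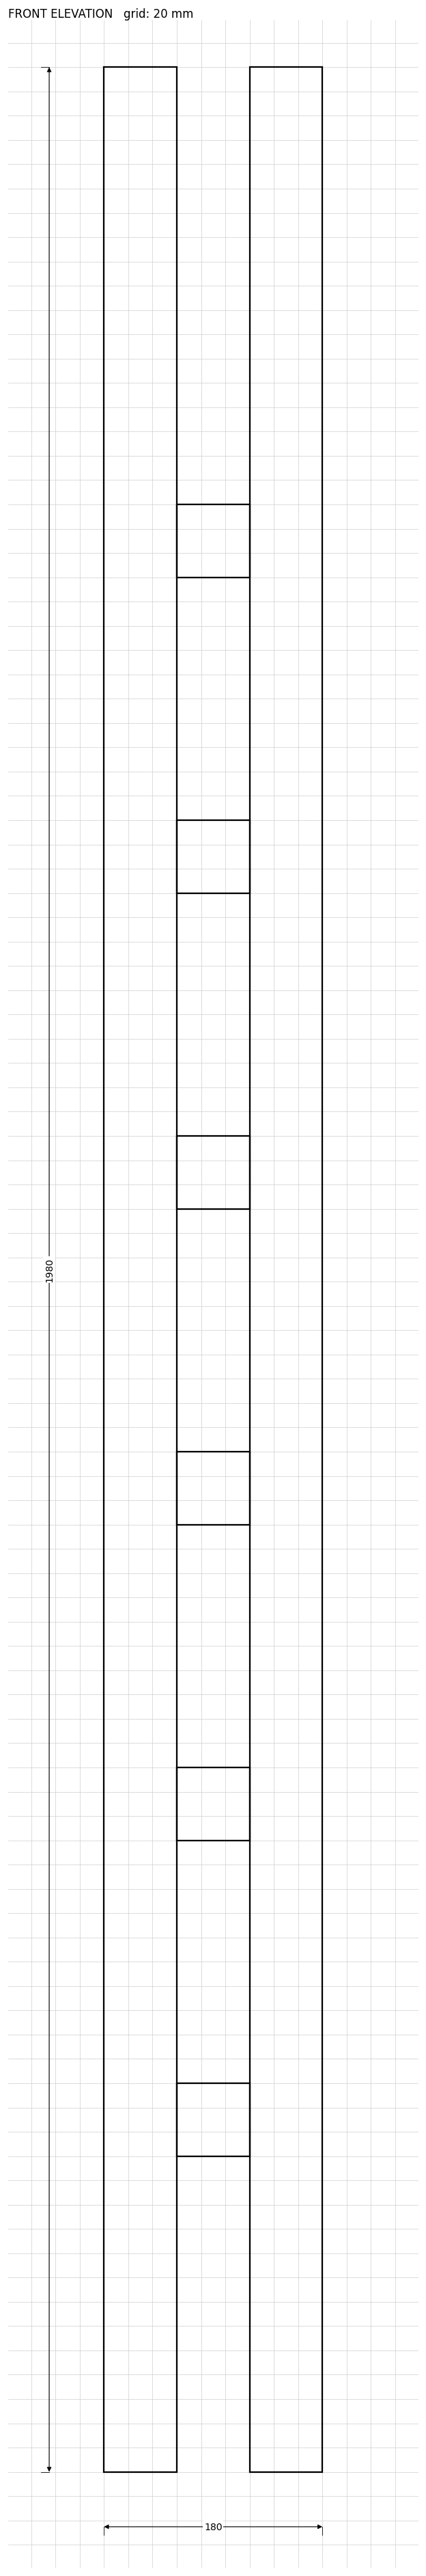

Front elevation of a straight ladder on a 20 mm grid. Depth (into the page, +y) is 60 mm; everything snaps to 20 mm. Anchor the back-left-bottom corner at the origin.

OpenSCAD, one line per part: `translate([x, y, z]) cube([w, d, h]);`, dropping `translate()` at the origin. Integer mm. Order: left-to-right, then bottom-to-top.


cube([60, 60, 1980]);
translate([60, 0, 260]) cube([60, 60, 60]);
translate([60, 0, 520]) cube([60, 60, 60]);
translate([60, 0, 780]) cube([60, 60, 60]);
translate([60, 0, 1040]) cube([60, 60, 60]);
translate([60, 0, 1300]) cube([60, 60, 60]);
translate([60, 0, 1560]) cube([60, 60, 60]);
translate([120, 0, 0]) cube([60, 60, 1980]);


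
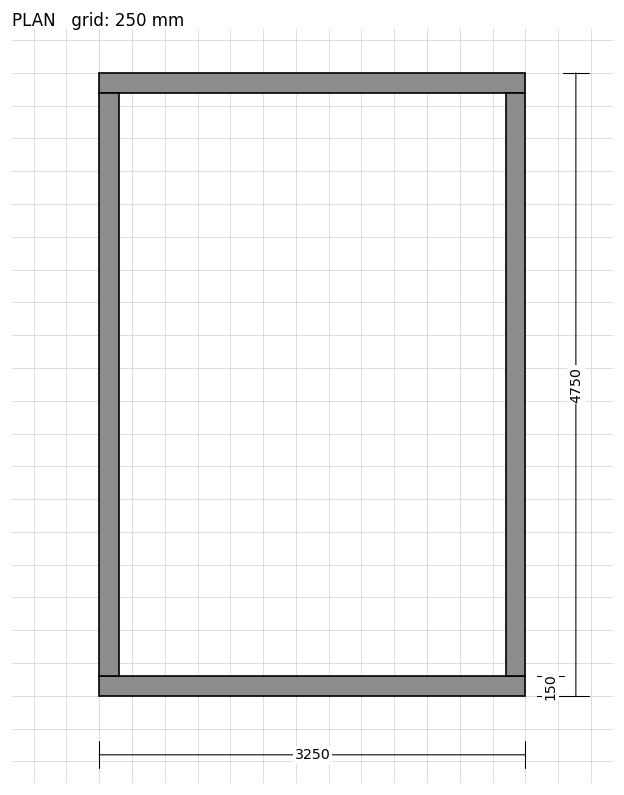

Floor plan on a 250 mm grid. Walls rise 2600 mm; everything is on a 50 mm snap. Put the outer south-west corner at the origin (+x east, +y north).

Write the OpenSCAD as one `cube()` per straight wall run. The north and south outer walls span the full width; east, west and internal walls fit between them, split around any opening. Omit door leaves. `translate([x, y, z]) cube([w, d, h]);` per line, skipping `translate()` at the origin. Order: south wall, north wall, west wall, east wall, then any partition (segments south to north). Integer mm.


cube([3250, 150, 2600]);
translate([0, 4600, 0]) cube([3250, 150, 2600]);
translate([0, 150, 0]) cube([150, 4450, 2600]);
translate([3100, 150, 0]) cube([150, 4450, 2600]);


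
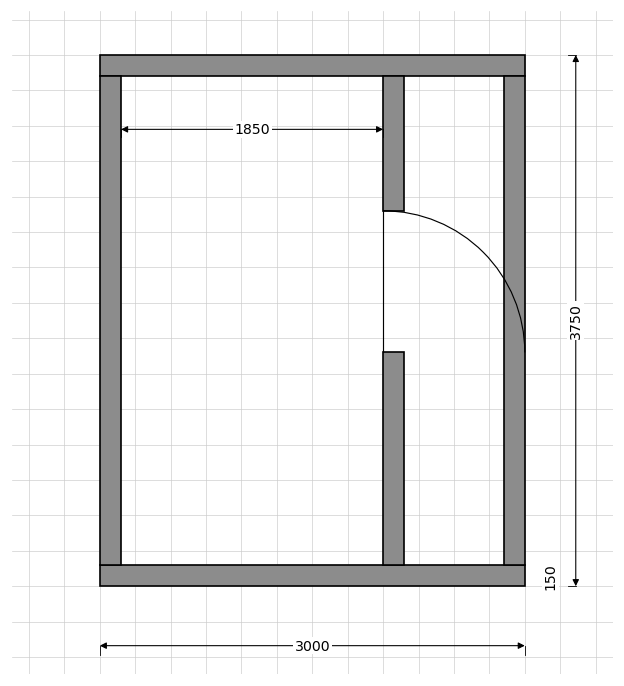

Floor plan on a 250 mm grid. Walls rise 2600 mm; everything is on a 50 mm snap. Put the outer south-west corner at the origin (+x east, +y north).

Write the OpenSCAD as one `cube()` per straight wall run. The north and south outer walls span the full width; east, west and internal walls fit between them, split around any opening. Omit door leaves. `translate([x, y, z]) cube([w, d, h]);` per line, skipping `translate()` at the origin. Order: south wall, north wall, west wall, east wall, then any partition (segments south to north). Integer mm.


cube([3000, 150, 2600]);
translate([0, 3600, 0]) cube([3000, 150, 2600]);
translate([0, 150, 0]) cube([150, 3450, 2600]);
translate([2850, 150, 0]) cube([150, 3450, 2600]);
translate([2000, 150, 0]) cube([150, 1500, 2600]);
translate([2000, 2650, 0]) cube([150, 950, 2600]);


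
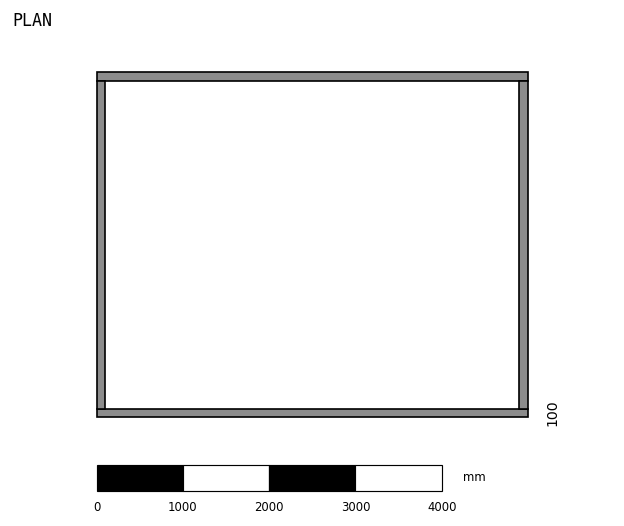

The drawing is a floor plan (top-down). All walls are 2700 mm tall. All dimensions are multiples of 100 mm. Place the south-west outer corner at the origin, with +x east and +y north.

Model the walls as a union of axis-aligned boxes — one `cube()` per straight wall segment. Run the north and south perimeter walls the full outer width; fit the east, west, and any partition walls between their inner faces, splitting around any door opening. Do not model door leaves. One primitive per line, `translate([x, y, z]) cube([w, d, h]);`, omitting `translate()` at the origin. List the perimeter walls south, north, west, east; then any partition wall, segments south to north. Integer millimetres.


cube([5000, 100, 2700]);
translate([0, 3900, 0]) cube([5000, 100, 2700]);
translate([0, 100, 0]) cube([100, 3800, 2700]);
translate([4900, 100, 0]) cube([100, 3800, 2700]);
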